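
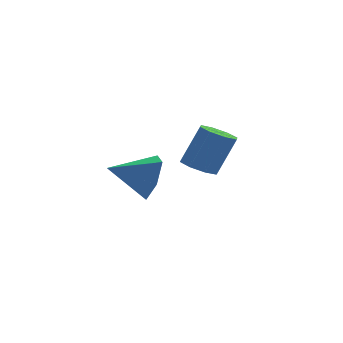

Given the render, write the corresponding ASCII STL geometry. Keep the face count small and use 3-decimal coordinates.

solid 
facet normal 0.939 -0.084 -0.332
outer loop
vertex -2.34 -4.198 1.762
vertex -2.541 -3.881 1.113
vertex -2.302 -3.454 1.681
endloop
endfacet
facet normal -0.153 0.115 0.981
outer loop
vertex -2.34 -4.198 1.762
vertex -2.302 -3.454 1.681
vertex -3.659 -3.779 1.507
endloop
endfacet
facet normal 0.940 -0.085 -0.331
outer loop
vertex -2.302 -3.454 1.681
vertex -2.541 -3.881 1.113
vertex -2.502 -3.136 1.032
endloop
endfacet
facet normal -0.262 0.832 0.489
outer loop
vertex -2.302 -3.454 1.681
vertex -2.502 -3.136 1.032
vertex -3.659 -3.779 1.507
endloop
endfacet
facet normal 0.940 -0.085 -0.331
outer loop
vertex -2.502 -3.136 1.032
vertex -2.541 -3.881 1.113
vertex -2.741 -3.563 0.464
endloop
endfacet
facet normal -0.559 0.758 -0.335
outer loop
vertex -2.502 -3.136 1.032
vertex -2.741 -3.563 0.464
vertex -3.659 -3.779 1.507
endloop
endfacet
facet normal 0.940 -0.085 -0.331
outer loop
vertex -2.741 -3.563 0.464
vertex -2.541 -3.881 1.113
vertex -2.78 -4.307 0.544
endloop
endfacet
facet normal -0.747 -0.032 -0.664
outer loop
vertex -2.741 -3.563 0.464
vertex -2.78 -4.307 0.544
vertex -3.659 -3.779 1.507
endloop
endfacet
facet normal 0.940 -0.085 -0.331
outer loop
vertex -2.78 -4.307 0.544
vertex -2.541 -3.881 1.113
vertex -2.58 -4.625 1.193
endloop
endfacet
facet normal -0.638 -0.751 -0.171
outer loop
vertex -2.78 -4.307 0.544
vertex -2.58 -4.625 1.193
vertex -3.659 -3.779 1.507
endloop
endfacet
facet normal 0.939 -0.085 -0.332
outer loop
vertex -2.58 -4.625 1.193
vertex -2.541 -3.881 1.113
vertex -2.34 -4.198 1.762
endloop
endfacet
facet normal -0.341 -0.677 0.652
outer loop
vertex -2.58 -4.625 1.193
vertex -2.34 -4.198 1.762
vertex -3.659 -3.779 1.507
endloop
endfacet
facet normal -0.432 -0.092 -0.897
outer loop
vertex -0.227 -1.37 -0.09
vertex -0.621 -0.971 0.059
vertex -0.099 -0.958 -0.194
endloop
endfacet
facet normal 0.854 -0.360 -0.376
outer loop
vertex -0.227 -1.37 -0.09
vertex -0.099 -0.958 -0.194
vertex 0.354 -1.248 1.111
endloop
endfacet
facet normal 0.854 -0.360 -0.376
outer loop
vertex 0.354 -1.248 1.111
vertex -0.099 -0.958 -0.194
vertex 0.482 -0.836 1.007
endloop
endfacet
facet normal 0.435 0.091 0.896
outer loop
vertex 0.354 -1.248 1.111
vertex 0.482 -0.836 1.007
vertex -0.039 -0.849 1.261
endloop
endfacet
facet normal -0.432 -0.092 -0.897
outer loop
vertex -0.099 -0.958 -0.194
vertex -0.621 -0.971 0.059
vertex -0.276 -0.554 -0.15
endloop
endfacet
facet normal 0.808 0.401 -0.432
outer loop
vertex -0.099 -0.958 -0.194
vertex -0.276 -0.554 -0.15
vertex 0.482 -0.836 1.007
endloop
endfacet
facet normal 0.808 0.402 -0.431
outer loop
vertex 0.482 -0.836 1.007
vertex -0.276 -0.554 -0.15
vertex 0.305 -0.432 1.052
endloop
endfacet
facet normal 0.435 0.091 0.896
outer loop
vertex 0.482 -0.836 1.007
vertex 0.305 -0.432 1.052
vertex -0.039 -0.849 1.261
endloop
endfacet
facet normal -0.433 -0.091 -0.897
outer loop
vertex -0.276 -0.554 -0.15
vertex -0.621 -0.971 0.059
vertex -0.655 -0.394 0.017
endloop
endfacet
facet normal 0.289 0.928 -0.234
outer loop
vertex -0.276 -0.554 -0.15
vertex -0.655 -0.394 0.017
vertex 0.305 -0.432 1.052
endloop
endfacet
facet normal 0.289 0.928 -0.234
outer loop
vertex 0.305 -0.432 1.052
vertex -0.655 -0.394 0.017
vertex -0.074 -0.272 1.219
endloop
endfacet
facet normal 0.434 0.092 0.896
outer loop
vertex 0.305 -0.432 1.052
vertex -0.074 -0.272 1.219
vertex -0.039 -0.849 1.261
endloop
endfacet
facet normal -0.434 -0.091 -0.896
outer loop
vertex -0.655 -0.394 0.017
vertex -0.621 -0.971 0.059
vertex -1.014 -0.572 0.209
endloop
endfacet
facet normal -0.399 0.912 0.100
outer loop
vertex -0.655 -0.394 0.017
vertex -1.014 -0.572 0.209
vertex -0.074 -0.272 1.219
endloop
endfacet
facet normal -0.399 0.912 0.100
outer loop
vertex -0.074 -0.272 1.219
vertex -1.014 -0.572 0.209
vertex -0.433 -0.45 1.41
endloop
endfacet
facet normal 0.432 0.092 0.897
outer loop
vertex -0.074 -0.272 1.219
vertex -0.433 -0.45 1.41
vertex -0.039 -0.849 1.261
endloop
endfacet
facet normal -0.435 -0.091 -0.896
outer loop
vertex -1.014 -0.572 0.209
vertex -0.621 -0.971 0.059
vertex -1.142 -0.984 0.313
endloop
endfacet
facet normal -0.854 0.360 0.376
outer loop
vertex -1.014 -0.572 0.209
vertex -1.142 -0.984 0.313
vertex -0.433 -0.45 1.41
endloop
endfacet
facet normal -0.854 0.360 0.376
outer loop
vertex -0.433 -0.45 1.41
vertex -1.142 -0.984 0.313
vertex -0.561 -0.862 1.514
endloop
endfacet
facet normal 0.432 0.092 0.897
outer loop
vertex -0.433 -0.45 1.41
vertex -0.561 -0.862 1.514
vertex -0.039 -0.849 1.261
endloop
endfacet
facet normal -0.435 -0.091 -0.896
outer loop
vertex -1.142 -0.984 0.313
vertex -0.621 -0.971 0.059
vertex -0.965 -1.388 0.268
endloop
endfacet
facet normal -0.808 -0.402 0.432
outer loop
vertex -1.142 -0.984 0.313
vertex -0.965 -1.388 0.268
vertex -0.561 -0.862 1.514
endloop
endfacet
facet normal -0.808 -0.401 0.431
outer loop
vertex -0.561 -0.862 1.514
vertex -0.965 -1.388 0.268
vertex -0.384 -1.266 1.47
endloop
endfacet
facet normal 0.432 0.092 0.897
outer loop
vertex -0.561 -0.862 1.514
vertex -0.384 -1.266 1.47
vertex -0.039 -0.849 1.261
endloop
endfacet
facet normal -0.434 -0.092 -0.896
outer loop
vertex -0.965 -1.388 0.268
vertex -0.621 -0.971 0.059
vertex -0.586 -1.548 0.101
endloop
endfacet
facet normal -0.289 -0.928 0.234
outer loop
vertex -0.965 -1.388 0.268
vertex -0.586 -1.548 0.101
vertex -0.384 -1.266 1.47
endloop
endfacet
facet normal -0.289 -0.928 0.234
outer loop
vertex -0.384 -1.266 1.47
vertex -0.586 -1.548 0.101
vertex -0.005 -1.426 1.303
endloop
endfacet
facet normal 0.433 0.091 0.897
outer loop
vertex -0.384 -1.266 1.47
vertex -0.005 -1.426 1.303
vertex -0.039 -0.849 1.261
endloop
endfacet
facet normal -0.432 -0.092 -0.897
outer loop
vertex -0.586 -1.548 0.101
vertex -0.621 -0.971 0.059
vertex -0.227 -1.37 -0.09
endloop
endfacet
facet normal 0.399 -0.912 -0.100
outer loop
vertex -0.586 -1.548 0.101
vertex -0.227 -1.37 -0.09
vertex -0.005 -1.426 1.303
endloop
endfacet
facet normal 0.398 -0.912 -0.100
outer loop
vertex -0.005 -1.426 1.303
vertex -0.227 -1.37 -0.09
vertex 0.354 -1.248 1.111
endloop
endfacet
facet normal 0.434 0.091 0.896
outer loop
vertex -0.005 -1.426 1.303
vertex 0.354 -1.248 1.111
vertex -0.039 -0.849 1.261
endloop
endfacet

endsolid


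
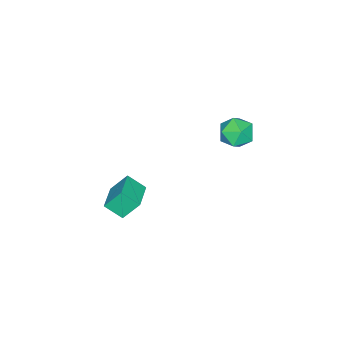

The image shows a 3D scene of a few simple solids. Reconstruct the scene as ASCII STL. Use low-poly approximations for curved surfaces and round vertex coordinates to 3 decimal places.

solid 
facet normal -0.908 -0.391 -0.150
outer loop
vertex 0.361 -2.69 -2.858
vertex 0.024 -1.572 -3.734
vertex 0.959 -3.563 -4.202
endloop
endfacet
facet normal 0.231 -0.766 0.600
outer loop
vertex 2.756 -2.788 -3.906
vertex 0.361 -2.69 -2.858
vertex 0.959 -3.563 -4.202
endloop
endfacet
facet normal -0.908 -0.391 -0.149
outer loop
vertex 0.959 -3.563 -4.202
vertex 0.024 -1.572 -3.734
vertex 0.621 -2.445 -5.078
endloop
endfacet
facet normal 0.349 -0.510 -0.786
outer loop
vertex 0.621 -2.445 -5.078
vertex 2.756 -2.788 -3.906
vertex 0.959 -3.563 -4.202
endloop
endfacet
facet normal -0.350 0.510 0.786
outer loop
vertex 0.361 -2.69 -2.858
vertex 1.821 -0.797 -3.438
vertex 0.024 -1.572 -3.734
endloop
endfacet
facet normal 0.231 -0.766 0.600
outer loop
vertex 2.159 -1.915 -2.562
vertex 0.361 -2.69 -2.858
vertex 2.756 -2.788 -3.906
endloop
endfacet
facet normal -0.349 0.510 0.786
outer loop
vertex 2.159 -1.915 -2.562
vertex 1.821 -0.797 -3.438
vertex 0.361 -2.69 -2.858
endloop
endfacet
facet normal -0.231 0.766 -0.600
outer loop
vertex 0.024 -1.572 -3.734
vertex 1.821 -0.797 -3.438
vertex 0.621 -2.445 -5.078
endloop
endfacet
facet normal 0.349 -0.510 -0.786
outer loop
vertex 2.419 -1.67 -4.782
vertex 2.756 -2.788 -3.906
vertex 0.621 -2.445 -5.078
endloop
endfacet
facet normal -0.231 0.766 -0.600
outer loop
vertex 0.621 -2.445 -5.078
vertex 1.821 -0.797 -3.438
vertex 2.419 -1.67 -4.782
endloop
endfacet
facet normal 0.908 0.391 0.150
outer loop
vertex 2.419 -1.67 -4.782
vertex 2.159 -1.915 -2.562
vertex 2.756 -2.788 -3.906
endloop
endfacet
facet normal 0.908 0.392 0.150
outer loop
vertex 1.821 -0.797 -3.438
vertex 2.159 -1.915 -2.562
vertex 2.419 -1.67 -4.782
endloop
endfacet
facet normal -0.041 0.885 0.463
outer loop
vertex -1.192 5.033 3.566
vertex -1.922 4.572 4.382
vertex -0.746 4.539 4.55
endloop
endfacet
facet normal 0.587 0.798 0.135
outer loop
vertex -1.192 5.033 3.566
vertex -0.746 4.539 4.55
vertex -0.231 4.338 3.498
endloop
endfacet
facet normal 0.460 0.690 -0.558
outer loop
vertex -1.192 5.033 3.566
vertex -0.231 4.338 3.498
vertex -1.088 4.248 2.681
endloop
endfacet
facet normal -0.246 0.710 -0.659
outer loop
vertex -1.192 5.033 3.566
vertex -1.088 4.248 2.681
vertex -2.133 4.392 3.227
endloop
endfacet
facet normal -0.556 0.831 -0.028
outer loop
vertex -1.192 5.033 3.566
vertex -2.133 4.392 3.227
vertex -1.922 4.572 4.382
endloop
endfacet
facet normal 0.893 0.209 0.397
outer loop
vertex -0.231 4.338 3.498
vertex -0.746 4.539 4.55
vertex -0.367 3.448 4.273
endloop
endfacet
facet normal -0.123 0.350 0.929
outer loop
vertex -0.746 4.539 4.55
vertex -1.922 4.572 4.382
vertex -1.412 3.592 4.819
endloop
endfacet
facet normal -0.956 0.262 0.134
outer loop
vertex -1.922 4.572 4.382
vertex -2.133 4.392 3.227
vertex -2.269 3.502 4.002
endloop
endfacet
facet normal -0.455 0.068 -0.888
outer loop
vertex -2.133 4.392 3.227
vertex -1.088 4.248 2.681
vertex -1.754 3.301 2.95
endloop
endfacet
facet normal 0.688 0.035 -0.725
outer loop
vertex -1.088 4.248 2.681
vertex -0.231 4.338 3.498
vertex -0.578 3.268 3.118
endloop
endfacet
facet normal 0.246 -0.710 0.659
outer loop
vertex -1.308 2.807 3.934
vertex -0.367 3.448 4.273
vertex -1.412 3.592 4.819
endloop
endfacet
facet normal -0.460 -0.690 0.558
outer loop
vertex -1.308 2.807 3.934
vertex -1.412 3.592 4.819
vertex -2.269 3.502 4.002
endloop
endfacet
facet normal -0.587 -0.798 -0.135
outer loop
vertex -1.308 2.807 3.934
vertex -2.269 3.502 4.002
vertex -1.754 3.301 2.95
endloop
endfacet
facet normal 0.041 -0.885 -0.463
outer loop
vertex -1.308 2.807 3.934
vertex -1.754 3.301 2.95
vertex -0.578 3.268 3.118
endloop
endfacet
facet normal 0.556 -0.831 0.028
outer loop
vertex -1.308 2.807 3.934
vertex -0.578 3.268 3.118
vertex -0.367 3.448 4.273
endloop
endfacet
facet normal 0.455 -0.068 0.888
outer loop
vertex -1.412 3.592 4.819
vertex -0.367 3.448 4.273
vertex -0.746 4.539 4.55
endloop
endfacet
facet normal -0.688 -0.035 0.725
outer loop
vertex -2.269 3.502 4.002
vertex -1.412 3.592 4.819
vertex -1.922 4.572 4.382
endloop
endfacet
facet normal -0.893 -0.209 -0.397
outer loop
vertex -1.754 3.301 2.95
vertex -2.269 3.502 4.002
vertex -2.133 4.392 3.227
endloop
endfacet
facet normal 0.123 -0.350 -0.929
outer loop
vertex -0.578 3.268 3.118
vertex -1.754 3.301 2.95
vertex -1.088 4.248 2.681
endloop
endfacet
facet normal 0.956 -0.262 -0.134
outer loop
vertex -0.367 3.448 4.273
vertex -0.578 3.268 3.118
vertex -0.231 4.338 3.498
endloop
endfacet

endsolid


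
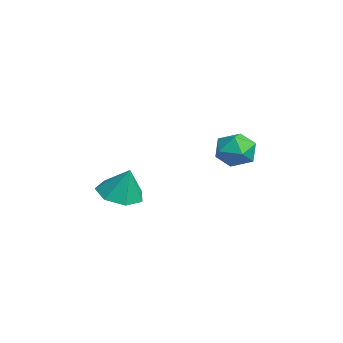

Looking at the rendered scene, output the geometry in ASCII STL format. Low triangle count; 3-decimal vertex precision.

solid 
facet normal -0.284 -0.239 -0.929
outer loop
vertex -2.381 -0.837 1.273
vertex -2.87 -1.656 1.633
vertex -3.227 -0.71 1.499
endloop
endfacet
facet normal 0.211 0.942 0.262
outer loop
vertex -2.381 -0.837 1.273
vertex -3.227 -0.71 1.499
vertex -2.45 -1.304 3.007
endloop
endfacet
facet normal -0.284 -0.239 -0.929
outer loop
vertex -3.227 -0.71 1.499
vertex -2.87 -1.656 1.633
vertex -3.805 -1.296 1.826
endloop
endfacet
facet normal -0.447 0.730 0.518
outer loop
vertex -3.227 -0.71 1.499
vertex -3.805 -1.296 1.826
vertex -2.45 -1.304 3.007
endloop
endfacet
facet normal -0.284 -0.239 -0.929
outer loop
vertex -3.805 -1.296 1.826
vertex -2.87 -1.656 1.633
vertex -3.679 -2.153 2.008
endloop
endfacet
facet normal -0.656 0.063 0.753
outer loop
vertex -3.805 -1.296 1.826
vertex -3.679 -2.153 2.008
vertex -2.45 -1.304 3.007
endloop
endfacet
facet normal -0.284 -0.238 -0.929
outer loop
vertex -3.679 -2.153 2.008
vertex -2.87 -1.656 1.633
vertex -2.944 -2.636 1.907
endloop
endfacet
facet normal -0.257 -0.557 0.790
outer loop
vertex -3.679 -2.153 2.008
vertex -2.944 -2.636 1.907
vertex -2.45 -1.304 3.007
endloop
endfacet
facet normal -0.284 -0.238 -0.929
outer loop
vertex -2.944 -2.636 1.907
vertex -2.87 -1.656 1.633
vertex -2.154 -2.382 1.6
endloop
endfacet
facet normal 0.447 -0.662 0.601
outer loop
vertex -2.944 -2.636 1.907
vertex -2.154 -2.382 1.6
vertex -2.45 -1.304 3.007
endloop
endfacet
facet normal -0.285 -0.239 -0.928
outer loop
vertex -2.154 -2.382 1.6
vertex -2.87 -1.656 1.633
vertex -1.903 -1.581 1.317
endloop
endfacet
facet normal 0.928 -0.175 0.329
outer loop
vertex -2.154 -2.382 1.6
vertex -1.903 -1.581 1.317
vertex -2.45 -1.304 3.007
endloop
endfacet
facet normal -0.285 -0.238 -0.929
outer loop
vertex -1.903 -1.581 1.317
vertex -2.87 -1.656 1.633
vertex -2.381 -0.837 1.273
endloop
endfacet
facet normal 0.823 0.539 0.178
outer loop
vertex -1.903 -1.581 1.317
vertex -2.381 -0.837 1.273
vertex -2.45 -1.304 3.007
endloop
endfacet
facet normal -0.298 0.844 0.447
outer loop
vertex -4.384 4.052 3.089
vertex -4.435 3.581 3.945
vertex -3.602 4.018 3.675
endloop
endfacet
facet normal 0.126 0.986 -0.111
outer loop
vertex -4.384 4.052 3.089
vertex -3.602 4.018 3.675
vertex -3.496 3.896 2.711
endloop
endfacet
facet normal -0.172 0.701 -0.693
outer loop
vertex -4.384 4.052 3.089
vertex -3.496 3.896 2.711
vertex -4.262 3.385 2.384
endloop
endfacet
facet normal -0.780 0.382 -0.496
outer loop
vertex -4.384 4.052 3.089
vertex -4.262 3.385 2.384
vertex -4.843 3.19 3.147
endloop
endfacet
facet normal -0.858 0.471 0.208
outer loop
vertex -4.384 4.052 3.089
vertex -4.843 3.19 3.147
vertex -4.435 3.581 3.945
endloop
endfacet
facet normal 0.751 0.661 -0.001
outer loop
vertex -3.496 3.896 2.711
vertex -3.602 4.018 3.675
vertex -2.997 3.33 3.333
endloop
endfacet
facet normal 0.066 0.431 0.900
outer loop
vertex -3.602 4.018 3.675
vertex -4.435 3.581 3.945
vertex -3.578 3.135 4.096
endloop
endfacet
facet normal -0.839 -0.174 0.515
outer loop
vertex -4.435 3.581 3.945
vertex -4.843 3.19 3.147
vertex -4.344 2.624 3.769
endloop
endfacet
facet normal -0.714 -0.317 -0.625
outer loop
vertex -4.843 3.19 3.147
vertex -4.262 3.385 2.384
vertex -4.238 2.502 2.805
endloop
endfacet
facet normal 0.270 0.199 -0.942
outer loop
vertex -4.262 3.385 2.384
vertex -3.496 3.896 2.711
vertex -3.405 2.939 2.535
endloop
endfacet
facet normal 0.780 -0.382 0.496
outer loop
vertex -3.456 2.468 3.391
vertex -2.997 3.33 3.333
vertex -3.578 3.135 4.096
endloop
endfacet
facet normal 0.172 -0.701 0.693
outer loop
vertex -3.456 2.468 3.391
vertex -3.578 3.135 4.096
vertex -4.344 2.624 3.769
endloop
endfacet
facet normal -0.126 -0.986 0.111
outer loop
vertex -3.456 2.468 3.391
vertex -4.344 2.624 3.769
vertex -4.238 2.502 2.805
endloop
endfacet
facet normal 0.298 -0.844 -0.447
outer loop
vertex -3.456 2.468 3.391
vertex -4.238 2.502 2.805
vertex -3.405 2.939 2.535
endloop
endfacet
facet normal 0.858 -0.471 -0.208
outer loop
vertex -3.456 2.468 3.391
vertex -3.405 2.939 2.535
vertex -2.997 3.33 3.333
endloop
endfacet
facet normal 0.714 0.317 0.625
outer loop
vertex -3.578 3.135 4.096
vertex -2.997 3.33 3.333
vertex -3.602 4.018 3.675
endloop
endfacet
facet normal -0.270 -0.199 0.942
outer loop
vertex -4.344 2.624 3.769
vertex -3.578 3.135 4.096
vertex -4.435 3.581 3.945
endloop
endfacet
facet normal -0.751 -0.661 0.001
outer loop
vertex -4.238 2.502 2.805
vertex -4.344 2.624 3.769
vertex -4.843 3.19 3.147
endloop
endfacet
facet normal -0.066 -0.431 -0.900
outer loop
vertex -3.405 2.939 2.535
vertex -4.238 2.502 2.805
vertex -4.262 3.385 2.384
endloop
endfacet
facet normal 0.839 0.174 -0.515
outer loop
vertex -2.997 3.33 3.333
vertex -3.405 2.939 2.535
vertex -3.496 3.896 2.711
endloop
endfacet

endsolid


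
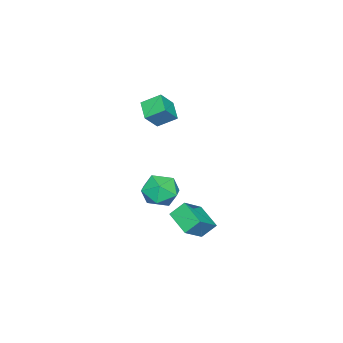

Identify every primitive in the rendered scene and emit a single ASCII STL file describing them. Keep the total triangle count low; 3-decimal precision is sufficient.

solid 
facet normal -0.618 0.244 -0.748
outer loop
vertex 0.461 0.171 4.005
vertex 1.375 0.881 3.482
vertex 0.864 -0.836 3.343
endloop
endfacet
facet normal -0.720 -0.559 0.412
outer loop
vertex 1.685 -1.161 4.338
vertex 0.461 0.171 4.005
vertex 0.864 -0.836 3.343
endloop
endfacet
facet normal -0.617 0.244 -0.748
outer loop
vertex 0.864 -0.836 3.343
vertex 1.375 0.881 3.482
vertex 1.778 -0.126 2.821
endloop
endfacet
facet normal 0.318 -0.792 -0.521
outer loop
vertex 1.778 -0.126 2.821
vertex 1.685 -1.161 4.338
vertex 0.864 -0.836 3.343
endloop
endfacet
facet normal -0.318 0.792 0.521
outer loop
vertex 0.461 0.171 4.005
vertex 2.196 0.556 4.477
vertex 1.375 0.881 3.482
endloop
endfacet
facet normal -0.720 -0.559 0.412
outer loop
vertex 1.282 -0.154 4.999
vertex 0.461 0.171 4.005
vertex 1.685 -1.161 4.338
endloop
endfacet
facet normal -0.318 0.792 0.521
outer loop
vertex 1.282 -0.154 4.999
vertex 2.196 0.556 4.477
vertex 0.461 0.171 4.005
endloop
endfacet
facet normal 0.720 0.558 -0.412
outer loop
vertex 1.375 0.881 3.482
vertex 2.196 0.556 4.477
vertex 1.778 -0.126 2.821
endloop
endfacet
facet normal 0.317 -0.792 -0.521
outer loop
vertex 2.599 -0.451 3.815
vertex 1.685 -1.161 4.338
vertex 1.778 -0.126 2.821
endloop
endfacet
facet normal 0.720 0.559 -0.412
outer loop
vertex 1.778 -0.126 2.821
vertex 2.196 0.556 4.477
vertex 2.599 -0.451 3.815
endloop
endfacet
facet normal 0.617 -0.244 0.748
outer loop
vertex 2.599 -0.451 3.815
vertex 1.282 -0.154 4.999
vertex 1.685 -1.161 4.338
endloop
endfacet
facet normal 0.617 -0.245 0.748
outer loop
vertex 2.196 0.556 4.477
vertex 1.282 -0.154 4.999
vertex 2.599 -0.451 3.815
endloop
endfacet
facet normal -0.414 0.577 0.704
outer loop
vertex 2.239 2.689 -2.469
vertex 3.587 2.356 -1.403
vertex 3.025 3.976 -3.061
endloop
endfacet
facet normal -0.770 0.190 -0.609
outer loop
vertex 3.493 3.324 -3.857
vertex 2.239 2.689 -2.469
vertex 3.025 3.976 -3.061
endloop
endfacet
facet normal -0.414 0.577 0.704
outer loop
vertex 3.025 3.976 -3.061
vertex 3.587 2.356 -1.403
vertex 4.373 3.643 -1.996
endloop
endfacet
facet normal 0.485 0.794 -0.366
outer loop
vertex 4.373 3.643 -1.996
vertex 3.493 3.324 -3.857
vertex 3.025 3.976 -3.061
endloop
endfacet
facet normal -0.485 -0.794 0.365
outer loop
vertex 2.239 2.689 -2.469
vertex 4.055 1.704 -2.199
vertex 3.587 2.356 -1.403
endloop
endfacet
facet normal -0.770 0.190 -0.609
outer loop
vertex 2.707 2.037 -3.264
vertex 2.239 2.689 -2.469
vertex 3.493 3.324 -3.857
endloop
endfacet
facet normal -0.485 -0.794 0.366
outer loop
vertex 2.707 2.037 -3.264
vertex 4.055 1.704 -2.199
vertex 2.239 2.689 -2.469
endloop
endfacet
facet normal 0.770 -0.190 0.609
outer loop
vertex 3.587 2.356 -1.403
vertex 4.055 1.704 -2.199
vertex 4.373 3.643 -1.996
endloop
endfacet
facet normal 0.485 0.794 -0.366
outer loop
vertex 4.841 2.991 -2.791
vertex 3.493 3.324 -3.857
vertex 4.373 3.643 -1.996
endloop
endfacet
facet normal 0.770 -0.190 0.609
outer loop
vertex 4.373 3.643 -1.996
vertex 4.055 1.704 -2.199
vertex 4.841 2.991 -2.791
endloop
endfacet
facet normal 0.414 -0.577 -0.704
outer loop
vertex 4.841 2.991 -2.791
vertex 2.707 2.037 -3.264
vertex 3.493 3.324 -3.857
endloop
endfacet
facet normal 0.414 -0.577 -0.704
outer loop
vertex 4.055 1.704 -2.199
vertex 2.707 2.037 -3.264
vertex 4.841 2.991 -2.791
endloop
endfacet
facet normal -0.872 0.363 0.328
outer loop
vertex 2.045 1.307 -1.661
vertex 1.82 0.275 -1.116
vertex 2.397 1.138 -0.539
endloop
endfacet
facet normal -0.390 0.885 0.256
outer loop
vertex 2.045 1.307 -1.661
vertex 2.397 1.138 -0.539
vertex 3.118 1.679 -1.313
endloop
endfacet
facet normal -0.171 0.889 -0.424
outer loop
vertex 2.045 1.307 -1.661
vertex 3.118 1.679 -1.313
vertex 2.986 1.15 -2.369
endloop
endfacet
facet normal -0.518 0.370 -0.771
outer loop
vertex 2.045 1.307 -1.661
vertex 2.986 1.15 -2.369
vertex 2.184 0.282 -2.247
endloop
endfacet
facet normal -0.951 0.046 -0.306
outer loop
vertex 2.045 1.307 -1.661
vertex 2.184 0.282 -2.247
vertex 1.82 0.275 -1.116
endloop
endfacet
facet normal 0.171 0.726 0.666
outer loop
vertex 3.118 1.679 -1.313
vertex 2.397 1.138 -0.539
vertex 3.556 0.878 -0.553
endloop
endfacet
facet normal -0.609 -0.118 0.785
outer loop
vertex 2.397 1.138 -0.539
vertex 1.82 0.275 -1.116
vertex 2.754 0.01 -0.431
endloop
endfacet
facet normal -0.737 -0.632 -0.241
outer loop
vertex 1.82 0.275 -1.116
vertex 2.184 0.282 -2.247
vertex 2.622 -0.519 -1.487
endloop
endfacet
facet normal -0.036 -0.106 -0.994
outer loop
vertex 2.184 0.282 -2.247
vertex 2.986 1.15 -2.369
vertex 3.343 0.022 -2.261
endloop
endfacet
facet normal 0.525 0.733 -0.433
outer loop
vertex 2.986 1.15 -2.369
vertex 3.118 1.679 -1.313
vertex 3.92 0.885 -1.684
endloop
endfacet
facet normal 0.518 -0.370 0.771
outer loop
vertex 3.695 -0.147 -1.139
vertex 3.556 0.878 -0.553
vertex 2.754 0.01 -0.431
endloop
endfacet
facet normal 0.171 -0.889 0.424
outer loop
vertex 3.695 -0.147 -1.139
vertex 2.754 0.01 -0.431
vertex 2.622 -0.519 -1.487
endloop
endfacet
facet normal 0.390 -0.885 -0.256
outer loop
vertex 3.695 -0.147 -1.139
vertex 2.622 -0.519 -1.487
vertex 3.343 0.022 -2.261
endloop
endfacet
facet normal 0.872 -0.363 -0.328
outer loop
vertex 3.695 -0.147 -1.139
vertex 3.343 0.022 -2.261
vertex 3.92 0.885 -1.684
endloop
endfacet
facet normal 0.951 -0.046 0.306
outer loop
vertex 3.695 -0.147 -1.139
vertex 3.92 0.885 -1.684
vertex 3.556 0.878 -0.553
endloop
endfacet
facet normal 0.036 0.106 0.994
outer loop
vertex 2.754 0.01 -0.431
vertex 3.556 0.878 -0.553
vertex 2.397 1.138 -0.539
endloop
endfacet
facet normal -0.525 -0.733 0.433
outer loop
vertex 2.622 -0.519 -1.487
vertex 2.754 0.01 -0.431
vertex 1.82 0.275 -1.116
endloop
endfacet
facet normal -0.171 -0.726 -0.666
outer loop
vertex 3.343 0.022 -2.261
vertex 2.622 -0.519 -1.487
vertex 2.184 0.282 -2.247
endloop
endfacet
facet normal 0.609 0.118 -0.785
outer loop
vertex 3.92 0.885 -1.684
vertex 3.343 0.022 -2.261
vertex 2.986 1.15 -2.369
endloop
endfacet
facet normal 0.737 0.632 0.241
outer loop
vertex 3.556 0.878 -0.553
vertex 3.92 0.885 -1.684
vertex 3.118 1.679 -1.313
endloop
endfacet

endsolid


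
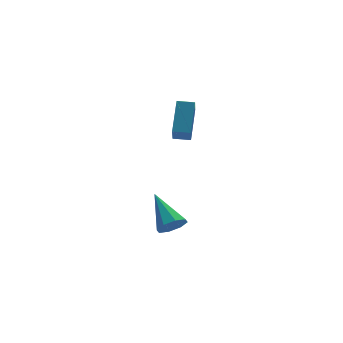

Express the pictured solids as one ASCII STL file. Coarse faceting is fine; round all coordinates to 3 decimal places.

solid 
facet normal -0.438 -0.648 -0.624
outer loop
vertex -0.719 -3.569 1.246
vertex -1.434 -3.132 1.294
vertex -0.379 -2.913 0.326
endloop
endfacet
facet normal 0.852 -0.521 -0.056
outer loop
vertex 0.434 -1.708 1.486
vertex -0.719 -3.569 1.246
vertex -0.379 -2.913 0.326
endloop
endfacet
facet normal -0.437 -0.648 -0.623
outer loop
vertex -0.379 -2.913 0.326
vertex -1.434 -3.132 1.294
vertex -1.095 -2.476 0.374
endloop
endfacet
facet normal 0.287 0.557 -0.780
outer loop
vertex -1.095 -2.476 0.374
vertex 0.434 -1.708 1.486
vertex -0.379 -2.913 0.326
endloop
endfacet
facet normal -0.288 -0.556 0.780
outer loop
vertex -0.719 -3.569 1.246
vertex -0.621 -1.927 2.454
vertex -1.434 -3.132 1.294
endloop
endfacet
facet normal 0.852 -0.520 -0.057
outer loop
vertex 0.095 -2.364 2.406
vertex -0.719 -3.569 1.246
vertex 0.434 -1.708 1.486
endloop
endfacet
facet normal -0.287 -0.556 0.780
outer loop
vertex 0.095 -2.364 2.406
vertex -0.621 -1.927 2.454
vertex -0.719 -3.569 1.246
endloop
endfacet
facet normal -0.852 0.520 0.057
outer loop
vertex -1.434 -3.132 1.294
vertex -0.621 -1.927 2.454
vertex -1.095 -2.476 0.374
endloop
endfacet
facet normal 0.288 0.556 -0.780
outer loop
vertex -0.281 -1.271 1.534
vertex 0.434 -1.708 1.486
vertex -1.095 -2.476 0.374
endloop
endfacet
facet normal -0.852 0.521 0.057
outer loop
vertex -1.095 -2.476 0.374
vertex -0.621 -1.927 2.454
vertex -0.281 -1.271 1.534
endloop
endfacet
facet normal 0.438 0.648 0.623
outer loop
vertex -0.281 -1.271 1.534
vertex 0.095 -2.364 2.406
vertex 0.434 -1.708 1.486
endloop
endfacet
facet normal 0.437 0.648 0.624
outer loop
vertex -0.621 -1.927 2.454
vertex 0.095 -2.364 2.406
vertex -0.281 -1.271 1.534
endloop
endfacet
facet normal 0.025 -0.843 -0.538
outer loop
vertex -1.197 -3.54 -5.0
vertex -1.774 -3.835 -4.565
vertex -1.738 -3.415 -5.221
endloop
endfacet
facet normal 0.393 0.743 -0.542
outer loop
vertex -1.197 -3.54 -5.0
vertex -1.738 -3.415 -5.221
vertex -1.826 -2.065 -3.435
endloop
endfacet
facet normal 0.025 -0.843 -0.538
outer loop
vertex -1.738 -3.415 -5.221
vertex -1.774 -3.835 -4.565
vertex -2.299 -3.536 -5.058
endloop
endfacet
facet normal -0.329 0.745 -0.580
outer loop
vertex -1.738 -3.415 -5.221
vertex -2.299 -3.536 -5.058
vertex -1.826 -2.065 -3.435
endloop
endfacet
facet normal 0.024 -0.843 -0.537
outer loop
vertex -2.299 -3.536 -5.058
vertex -1.774 -3.835 -4.565
vertex -2.552 -3.832 -4.605
endloop
endfacet
facet normal -0.865 0.471 -0.175
outer loop
vertex -2.299 -3.536 -5.058
vertex -2.552 -3.832 -4.605
vertex -1.826 -2.065 -3.435
endloop
endfacet
facet normal 0.024 -0.843 -0.538
outer loop
vertex -2.552 -3.832 -4.605
vertex -1.774 -3.835 -4.565
vertex -2.35 -4.13 -4.129
endloop
endfacet
facet normal -0.898 0.082 0.433
outer loop
vertex -2.552 -3.832 -4.605
vertex -2.35 -4.13 -4.129
vertex -1.826 -2.065 -3.435
endloop
endfacet
facet normal 0.025 -0.843 -0.537
outer loop
vertex -2.35 -4.13 -4.129
vertex -1.774 -3.835 -4.565
vertex -1.81 -4.255 -3.908
endloop
endfacet
facet normal -0.410 -0.195 0.891
outer loop
vertex -2.35 -4.13 -4.129
vertex -1.81 -4.255 -3.908
vertex -1.826 -2.065 -3.435
endloop
endfacet
facet normal 0.026 -0.843 -0.537
outer loop
vertex -1.81 -4.255 -3.908
vertex -1.774 -3.835 -4.565
vertex -1.248 -4.134 -4.071
endloop
endfacet
facet normal 0.312 -0.198 0.929
outer loop
vertex -1.81 -4.255 -3.908
vertex -1.248 -4.134 -4.071
vertex -1.826 -2.065 -3.435
endloop
endfacet
facet normal 0.025 -0.843 -0.537
outer loop
vertex -1.248 -4.134 -4.071
vertex -1.774 -3.835 -4.565
vertex -0.995 -3.838 -4.524
endloop
endfacet
facet normal 0.849 0.076 0.524
outer loop
vertex -1.248 -4.134 -4.071
vertex -0.995 -3.838 -4.524
vertex -1.826 -2.065 -3.435
endloop
endfacet
facet normal 0.025 -0.843 -0.538
outer loop
vertex -0.995 -3.838 -4.524
vertex -1.774 -3.835 -4.565
vertex -1.197 -3.54 -5.0
endloop
endfacet
facet normal 0.882 0.464 -0.083
outer loop
vertex -0.995 -3.838 -4.524
vertex -1.197 -3.54 -5.0
vertex -1.826 -2.065 -3.435
endloop
endfacet

endsolid


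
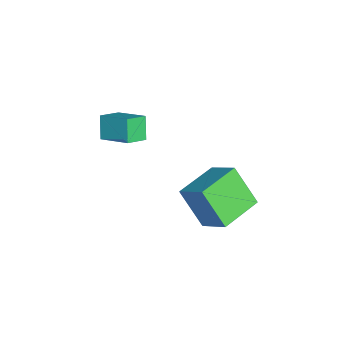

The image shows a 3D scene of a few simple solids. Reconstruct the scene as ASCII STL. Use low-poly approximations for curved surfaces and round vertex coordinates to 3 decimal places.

solid 
facet normal -0.789 0.611 0.068
outer loop
vertex 2.256 1.404 0.664
vertex 3.118 2.409 1.632
vertex 2.913 2.437 -0.993
endloop
endfacet
facet normal -0.525 -0.613 -0.590
outer loop
vertex 4.522 1.191 -1.132
vertex 2.256 1.404 0.664
vertex 2.913 2.437 -0.993
endloop
endfacet
facet normal -0.789 0.611 0.068
outer loop
vertex 2.913 2.437 -0.993
vertex 3.118 2.409 1.632
vertex 3.775 3.442 -0.025
endloop
endfacet
facet normal 0.319 0.501 -0.804
outer loop
vertex 3.775 3.442 -0.025
vertex 4.522 1.191 -1.132
vertex 2.913 2.437 -0.993
endloop
endfacet
facet normal -0.319 -0.501 0.804
outer loop
vertex 2.256 1.404 0.664
vertex 4.727 1.163 1.493
vertex 3.118 2.409 1.632
endloop
endfacet
facet normal -0.525 -0.613 -0.590
outer loop
vertex 3.865 0.158 0.525
vertex 2.256 1.404 0.664
vertex 4.522 1.191 -1.132
endloop
endfacet
facet normal -0.319 -0.501 0.804
outer loop
vertex 3.865 0.158 0.525
vertex 4.727 1.163 1.493
vertex 2.256 1.404 0.664
endloop
endfacet
facet normal 0.525 0.613 0.590
outer loop
vertex 3.118 2.409 1.632
vertex 4.727 1.163 1.493
vertex 3.775 3.442 -0.025
endloop
endfacet
facet normal 0.319 0.501 -0.804
outer loop
vertex 5.384 2.196 -0.164
vertex 4.522 1.191 -1.132
vertex 3.775 3.442 -0.025
endloop
endfacet
facet normal 0.525 0.613 0.590
outer loop
vertex 3.775 3.442 -0.025
vertex 4.727 1.163 1.493
vertex 5.384 2.196 -0.164
endloop
endfacet
facet normal 0.789 -0.611 -0.068
outer loop
vertex 5.384 2.196 -0.164
vertex 3.865 0.158 0.525
vertex 4.522 1.191 -1.132
endloop
endfacet
facet normal 0.789 -0.611 -0.068
outer loop
vertex 4.727 1.163 1.493
vertex 3.865 0.158 0.525
vertex 5.384 2.196 -0.164
endloop
endfacet
facet normal -0.557 -0.073 0.827
outer loop
vertex -0.7 -3.727 0.99
vertex 0.166 -2.428 1.688
vertex -1.437 -3.002 0.557
endloop
endfacet
facet normal -0.507 -0.759 -0.408
outer loop
vertex -0.746 -2.912 -0.468
vertex -0.7 -3.727 0.99
vertex -1.437 -3.002 0.557
endloop
endfacet
facet normal -0.557 -0.074 0.827
outer loop
vertex -1.437 -3.002 0.557
vertex 0.166 -2.428 1.688
vertex -0.571 -1.704 1.256
endloop
endfacet
facet normal -0.658 0.647 -0.386
outer loop
vertex -0.571 -1.704 1.256
vertex -0.746 -2.912 -0.468
vertex -1.437 -3.002 0.557
endloop
endfacet
facet normal 0.658 -0.646 0.387
outer loop
vertex -0.7 -3.727 0.99
vertex 0.857 -2.338 0.663
vertex 0.166 -2.428 1.688
endloop
endfacet
facet normal -0.507 -0.759 -0.408
outer loop
vertex -0.009 -3.636 -0.036
vertex -0.7 -3.727 0.99
vertex -0.746 -2.912 -0.468
endloop
endfacet
facet normal 0.658 -0.647 0.386
outer loop
vertex -0.009 -3.636 -0.036
vertex 0.857 -2.338 0.663
vertex -0.7 -3.727 0.99
endloop
endfacet
facet normal 0.507 0.759 0.408
outer loop
vertex 0.166 -2.428 1.688
vertex 0.857 -2.338 0.663
vertex -0.571 -1.704 1.256
endloop
endfacet
facet normal -0.658 0.646 -0.386
outer loop
vertex 0.12 -1.613 0.23
vertex -0.746 -2.912 -0.468
vertex -0.571 -1.704 1.256
endloop
endfacet
facet normal 0.507 0.759 0.409
outer loop
vertex -0.571 -1.704 1.256
vertex 0.857 -2.338 0.663
vertex 0.12 -1.613 0.23
endloop
endfacet
facet normal 0.557 0.073 -0.827
outer loop
vertex 0.12 -1.613 0.23
vertex -0.009 -3.636 -0.036
vertex -0.746 -2.912 -0.468
endloop
endfacet
facet normal 0.558 0.073 -0.827
outer loop
vertex 0.857 -2.338 0.663
vertex -0.009 -3.636 -0.036
vertex 0.12 -1.613 0.23
endloop
endfacet

endsolid


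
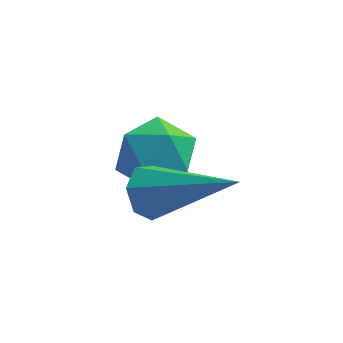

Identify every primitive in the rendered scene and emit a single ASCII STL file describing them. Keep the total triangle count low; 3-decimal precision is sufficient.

solid 
facet normal -0.980 0.129 0.149
outer loop
vertex -3.229 -0.887 1.562
vertex -3.364 -1.749 1.419
vertex -3.201 -1.456 2.237
endloop
endfacet
facet normal -0.600 0.599 0.530
outer loop
vertex -3.229 -0.887 1.562
vertex -3.201 -1.456 2.237
vertex -2.604 -0.808 2.181
endloop
endfacet
facet normal -0.199 0.977 0.077
outer loop
vertex -3.229 -0.887 1.562
vertex -2.604 -0.808 2.181
vertex -2.398 -0.699 1.329
endloop
endfacet
facet normal -0.331 0.740 -0.585
outer loop
vertex -3.229 -0.887 1.562
vertex -2.398 -0.699 1.329
vertex -2.867 -1.28 0.859
endloop
endfacet
facet normal -0.813 0.217 -0.540
outer loop
vertex -3.229 -0.887 1.562
vertex -2.867 -1.28 0.859
vertex -3.364 -1.749 1.419
endloop
endfacet
facet normal -0.163 0.233 0.959
outer loop
vertex -2.604 -0.808 2.181
vertex -3.201 -1.456 2.237
vertex -2.353 -1.62 2.421
endloop
endfacet
facet normal -0.777 -0.527 0.344
outer loop
vertex -3.201 -1.456 2.237
vertex -3.364 -1.749 1.419
vertex -2.822 -2.201 1.951
endloop
endfacet
facet normal -0.507 -0.385 -0.772
outer loop
vertex -3.364 -1.749 1.419
vertex -2.867 -1.28 0.859
vertex -2.616 -2.092 1.099
endloop
endfacet
facet normal 0.273 0.463 -0.844
outer loop
vertex -2.867 -1.28 0.859
vertex -2.398 -0.699 1.329
vertex -2.019 -1.444 1.043
endloop
endfacet
facet normal 0.484 0.846 0.225
outer loop
vertex -2.398 -0.699 1.329
vertex -2.604 -0.808 2.181
vertex -1.856 -1.151 1.861
endloop
endfacet
facet normal 0.331 -0.740 0.585
outer loop
vertex -1.991 -2.013 1.718
vertex -2.353 -1.62 2.421
vertex -2.822 -2.201 1.951
endloop
endfacet
facet normal 0.199 -0.977 -0.077
outer loop
vertex -1.991 -2.013 1.718
vertex -2.822 -2.201 1.951
vertex -2.616 -2.092 1.099
endloop
endfacet
facet normal 0.600 -0.599 -0.530
outer loop
vertex -1.991 -2.013 1.718
vertex -2.616 -2.092 1.099
vertex -2.019 -1.444 1.043
endloop
endfacet
facet normal 0.980 -0.129 -0.149
outer loop
vertex -1.991 -2.013 1.718
vertex -2.019 -1.444 1.043
vertex -1.856 -1.151 1.861
endloop
endfacet
facet normal 0.813 -0.217 0.540
outer loop
vertex -1.991 -2.013 1.718
vertex -1.856 -1.151 1.861
vertex -2.353 -1.62 2.421
endloop
endfacet
facet normal -0.273 -0.463 0.844
outer loop
vertex -2.822 -2.201 1.951
vertex -2.353 -1.62 2.421
vertex -3.201 -1.456 2.237
endloop
endfacet
facet normal -0.484 -0.846 -0.225
outer loop
vertex -2.616 -2.092 1.099
vertex -2.822 -2.201 1.951
vertex -3.364 -1.749 1.419
endloop
endfacet
facet normal 0.163 -0.233 -0.959
outer loop
vertex -2.019 -1.444 1.043
vertex -2.616 -2.092 1.099
vertex -2.867 -1.28 0.859
endloop
endfacet
facet normal 0.777 0.527 -0.344
outer loop
vertex -1.856 -1.151 1.861
vertex -2.019 -1.444 1.043
vertex -2.398 -0.699 1.329
endloop
endfacet
facet normal 0.507 0.385 0.772
outer loop
vertex -2.353 -1.62 2.421
vertex -1.856 -1.151 1.861
vertex -2.604 -0.808 2.181
endloop
endfacet
facet normal -0.789 0.324 -0.523
outer loop
vertex -2.358 -2.662 1.987
vertex -2.684 -3.121 2.195
vertex -2.616 -2.574 2.431
endloop
endfacet
facet normal 0.551 0.820 0.157
outer loop
vertex -2.358 -2.662 1.987
vertex -2.616 -2.574 2.431
vertex -1.036 -3.799 3.285
endloop
endfacet
facet normal -0.789 0.324 -0.523
outer loop
vertex -2.616 -2.574 2.431
vertex -2.684 -3.121 2.195
vertex -2.925 -2.897 2.697
endloop
endfacet
facet normal 0.045 0.609 0.792
outer loop
vertex -2.616 -2.574 2.431
vertex -2.925 -2.897 2.697
vertex -1.036 -3.799 3.285
endloop
endfacet
facet normal -0.788 0.324 -0.523
outer loop
vertex -2.925 -2.897 2.697
vertex -2.684 -3.121 2.195
vertex -3.053 -3.389 2.585
endloop
endfacet
facet normal -0.347 -0.121 0.930
outer loop
vertex -2.925 -2.897 2.697
vertex -3.053 -3.389 2.585
vertex -1.036 -3.799 3.285
endloop
endfacet
facet normal -0.788 0.325 -0.522
outer loop
vertex -3.053 -3.389 2.585
vertex -2.684 -3.121 2.195
vertex -2.903 -3.679 2.178
endloop
endfacet
facet normal -0.328 -0.822 0.465
outer loop
vertex -3.053 -3.389 2.585
vertex -2.903 -3.679 2.178
vertex -1.036 -3.799 3.285
endloop
endfacet
facet normal -0.789 0.325 -0.522
outer loop
vertex -2.903 -3.679 2.178
vertex -2.684 -3.121 2.195
vertex -2.589 -3.548 1.785
endloop
endfacet
facet normal 0.087 -0.964 -0.252
outer loop
vertex -2.903 -3.679 2.178
vertex -2.589 -3.548 1.785
vertex -1.036 -3.799 3.285
endloop
endfacet
facet normal -0.789 0.325 -0.521
outer loop
vertex -2.589 -3.548 1.785
vertex -2.684 -3.121 2.195
vertex -2.346 -3.096 1.699
endloop
endfacet
facet normal 0.585 -0.444 -0.679
outer loop
vertex -2.589 -3.548 1.785
vertex -2.346 -3.096 1.699
vertex -1.036 -3.799 3.285
endloop
endfacet
facet normal -0.789 0.324 -0.521
outer loop
vertex -2.346 -3.096 1.699
vertex -2.684 -3.121 2.195
vertex -2.358 -2.662 1.987
endloop
endfacet
facet normal 0.792 0.352 -0.498
outer loop
vertex -2.346 -3.096 1.699
vertex -2.358 -2.662 1.987
vertex -1.036 -3.799 3.285
endloop
endfacet

endsolid


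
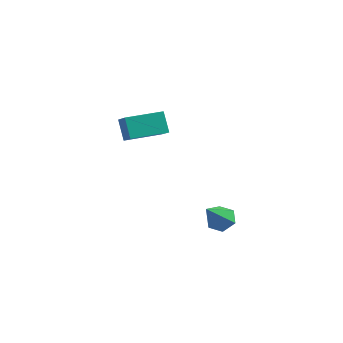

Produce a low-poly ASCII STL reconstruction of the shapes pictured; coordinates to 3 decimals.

solid 
facet normal -0.670 -0.742 -0.001
outer loop
vertex -3.215 1.573 2.862
vertex -3.871 2.167 2.209
vertex -2.703 1.112 1.929
endloop
endfacet
facet normal 0.596 -0.540 0.594
outer loop
vertex -1.509 2.433 1.931
vertex -3.215 1.573 2.862
vertex -2.703 1.112 1.929
endloop
endfacet
facet normal -0.670 -0.742 -0.001
outer loop
vertex -2.703 1.112 1.929
vertex -3.871 2.167 2.209
vertex -3.359 1.706 1.276
endloop
endfacet
facet normal 0.441 -0.397 -0.805
outer loop
vertex -3.359 1.706 1.276
vertex -1.509 2.433 1.931
vertex -2.703 1.112 1.929
endloop
endfacet
facet normal -0.441 0.397 0.805
outer loop
vertex -3.215 1.573 2.862
vertex -2.677 3.488 2.211
vertex -3.871 2.167 2.209
endloop
endfacet
facet normal 0.596 -0.540 0.594
outer loop
vertex -2.021 2.894 2.864
vertex -3.215 1.573 2.862
vertex -1.509 2.433 1.931
endloop
endfacet
facet normal -0.441 0.397 0.805
outer loop
vertex -2.021 2.894 2.864
vertex -2.677 3.488 2.211
vertex -3.215 1.573 2.862
endloop
endfacet
facet normal -0.596 0.540 -0.594
outer loop
vertex -3.871 2.167 2.209
vertex -2.677 3.488 2.211
vertex -3.359 1.706 1.276
endloop
endfacet
facet normal 0.441 -0.397 -0.805
outer loop
vertex -2.165 3.027 1.278
vertex -1.509 2.433 1.931
vertex -3.359 1.706 1.276
endloop
endfacet
facet normal -0.596 0.540 -0.594
outer loop
vertex -3.359 1.706 1.276
vertex -2.677 3.488 2.211
vertex -2.165 3.027 1.278
endloop
endfacet
facet normal 0.670 0.742 0.001
outer loop
vertex -2.165 3.027 1.278
vertex -2.021 2.894 2.864
vertex -1.509 2.433 1.931
endloop
endfacet
facet normal 0.670 0.742 0.001
outer loop
vertex -2.677 3.488 2.211
vertex -2.021 2.894 2.864
vertex -2.165 3.027 1.278
endloop
endfacet
facet normal 0.065 0.661 -0.748
outer loop
vertex 2.87 -1.285 -0.692
vertex 2.569 -0.815 -0.303
vertex 3.246 -0.877 -0.299
endloop
endfacet
facet normal 0.769 -0.634 -0.077
outer loop
vertex 2.87 -1.285 -0.692
vertex 3.246 -0.877 -0.299
vertex 2.451 -2.005 1.043
endloop
endfacet
facet normal 0.065 0.661 -0.748
outer loop
vertex 3.246 -0.877 -0.299
vertex 2.569 -0.815 -0.303
vertex 2.945 -0.407 0.09
endloop
endfacet
facet normal 0.830 0.073 0.553
outer loop
vertex 3.246 -0.877 -0.299
vertex 2.945 -0.407 0.09
vertex 2.451 -2.005 1.043
endloop
endfacet
facet normal 0.064 0.661 -0.748
outer loop
vertex 2.945 -0.407 0.09
vertex 2.569 -0.815 -0.303
vertex 2.268 -0.346 0.086
endloop
endfacet
facet normal 0.040 0.503 0.864
outer loop
vertex 2.945 -0.407 0.09
vertex 2.268 -0.346 0.086
vertex 2.451 -2.005 1.043
endloop
endfacet
facet normal 0.065 0.661 -0.747
outer loop
vertex 2.268 -0.346 0.086
vertex 2.569 -0.815 -0.303
vertex 1.891 -0.753 -0.307
endloop
endfacet
facet normal -0.809 0.224 0.544
outer loop
vertex 2.268 -0.346 0.086
vertex 1.891 -0.753 -0.307
vertex 2.451 -2.005 1.043
endloop
endfacet
facet normal 0.065 0.661 -0.748
outer loop
vertex 1.891 -0.753 -0.307
vertex 2.569 -0.815 -0.303
vertex 2.192 -1.223 -0.696
endloop
endfacet
facet normal -0.870 -0.484 -0.088
outer loop
vertex 1.891 -0.753 -0.307
vertex 2.192 -1.223 -0.696
vertex 2.451 -2.005 1.043
endloop
endfacet
facet normal 0.065 0.661 -0.748
outer loop
vertex 2.192 -1.223 -0.696
vertex 2.569 -0.815 -0.303
vertex 2.87 -1.285 -0.692
endloop
endfacet
facet normal -0.081 -0.913 -0.399
outer loop
vertex 2.192 -1.223 -0.696
vertex 2.87 -1.285 -0.692
vertex 2.451 -2.005 1.043
endloop
endfacet

endsolid


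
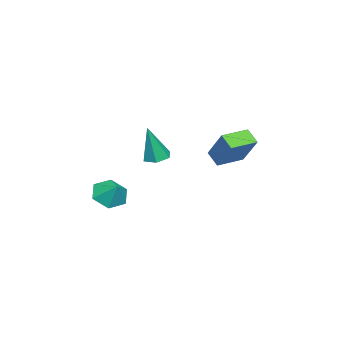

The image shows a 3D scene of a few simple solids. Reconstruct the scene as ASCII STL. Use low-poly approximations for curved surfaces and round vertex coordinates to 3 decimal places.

solid 
facet normal -0.222 0.147 -0.964
outer loop
vertex 2.054 -0.223 -2.209
vertex 1.573 0.223 -2.03
vertex 2.208 0.436 -2.144
endloop
endfacet
facet normal 0.972 -0.231 0.040
outer loop
vertex 2.054 -0.223 -2.209
vertex 2.208 0.436 -2.144
vertex 2.007 -0.063 -0.15
endloop
endfacet
facet normal -0.222 0.147 -0.964
outer loop
vertex 2.208 0.436 -2.144
vertex 1.573 0.223 -2.03
vertex 1.727 0.882 -1.965
endloop
endfacet
facet normal 0.707 0.666 0.238
outer loop
vertex 2.208 0.436 -2.144
vertex 1.727 0.882 -1.965
vertex 2.007 -0.063 -0.15
endloop
endfacet
facet normal -0.223 0.147 -0.964
outer loop
vertex 1.727 0.882 -1.965
vertex 1.573 0.223 -2.03
vertex 1.092 0.668 -1.851
endloop
endfacet
facet normal -0.203 0.855 0.477
outer loop
vertex 1.727 0.882 -1.965
vertex 1.092 0.668 -1.851
vertex 2.007 -0.063 -0.15
endloop
endfacet
facet normal -0.224 0.146 -0.964
outer loop
vertex 1.092 0.668 -1.851
vertex 1.573 0.223 -2.03
vertex 0.938 0.009 -1.915
endloop
endfacet
facet normal -0.843 0.147 0.517
outer loop
vertex 1.092 0.668 -1.851
vertex 0.938 0.009 -1.915
vertex 2.007 -0.063 -0.15
endloop
endfacet
facet normal -0.224 0.146 -0.964
outer loop
vertex 0.938 0.009 -1.915
vertex 1.573 0.223 -2.03
vertex 1.419 -0.437 -2.094
endloop
endfacet
facet normal -0.578 -0.751 0.319
outer loop
vertex 0.938 0.009 -1.915
vertex 1.419 -0.437 -2.094
vertex 2.007 -0.063 -0.15
endloop
endfacet
facet normal -0.224 0.146 -0.964
outer loop
vertex 1.419 -0.437 -2.094
vertex 1.573 0.223 -2.03
vertex 2.054 -0.223 -2.209
endloop
endfacet
facet normal 0.331 -0.940 0.081
outer loop
vertex 1.419 -0.437 -2.094
vertex 2.054 -0.223 -2.209
vertex 2.007 -0.063 -0.15
endloop
endfacet
facet normal -0.393 -0.477 -0.786
outer loop
vertex 1.919 2.753 -1.338
vertex 0.791 3.581 -1.277
vertex 2.309 3.326 -1.881
endloop
endfacet
facet normal 0.806 -0.591 -0.045
outer loop
vertex 3.029 4.199 -0.443
vertex 1.919 2.753 -1.338
vertex 2.309 3.326 -1.881
endloop
endfacet
facet normal -0.393 -0.477 -0.786
outer loop
vertex 2.309 3.326 -1.881
vertex 0.791 3.581 -1.277
vertex 1.182 4.153 -1.82
endloop
endfacet
facet normal 0.444 0.650 -0.617
outer loop
vertex 1.182 4.153 -1.82
vertex 3.029 4.199 -0.443
vertex 2.309 3.326 -1.881
endloop
endfacet
facet normal -0.444 -0.650 0.617
outer loop
vertex 1.919 2.753 -1.338
vertex 1.511 4.454 0.161
vertex 0.791 3.581 -1.277
endloop
endfacet
facet normal 0.805 -0.591 -0.043
outer loop
vertex 2.638 3.627 0.1
vertex 1.919 2.753 -1.338
vertex 3.029 4.199 -0.443
endloop
endfacet
facet normal -0.444 -0.650 0.617
outer loop
vertex 2.638 3.627 0.1
vertex 1.511 4.454 0.161
vertex 1.919 2.753 -1.338
endloop
endfacet
facet normal -0.805 0.592 0.044
outer loop
vertex 0.791 3.581 -1.277
vertex 1.511 4.454 0.161
vertex 1.182 4.153 -1.82
endloop
endfacet
facet normal 0.444 0.650 -0.617
outer loop
vertex 1.901 5.027 -0.382
vertex 3.029 4.199 -0.443
vertex 1.182 4.153 -1.82
endloop
endfacet
facet normal -0.806 0.590 0.044
outer loop
vertex 1.182 4.153 -1.82
vertex 1.511 4.454 0.161
vertex 1.901 5.027 -0.382
endloop
endfacet
facet normal 0.393 0.477 0.786
outer loop
vertex 1.901 5.027 -0.382
vertex 2.638 3.627 0.1
vertex 3.029 4.199 -0.443
endloop
endfacet
facet normal 0.393 0.477 0.786
outer loop
vertex 1.511 4.454 0.161
vertex 2.638 3.627 0.1
vertex 1.901 5.027 -0.382
endloop
endfacet
facet normal -0.472 -0.548 -0.691
outer loop
vertex 3.262 -2.216 -4.352
vertex 2.53 -1.681 -4.276
vertex 3.179 -1.479 -4.88
endloop
endfacet
facet normal 0.985 0.158 0.065
outer loop
vertex 3.262 -2.216 -4.352
vertex 3.179 -1.479 -4.88
vertex 3.03 -1.099 -3.544
endloop
endfacet
facet normal -0.472 -0.548 -0.691
outer loop
vertex 3.179 -1.479 -4.88
vertex 2.53 -1.681 -4.276
vertex 2.447 -0.944 -4.804
endloop
endfacet
facet normal 0.571 0.804 -0.165
outer loop
vertex 3.179 -1.479 -4.88
vertex 2.447 -0.944 -4.804
vertex 3.03 -1.099 -3.544
endloop
endfacet
facet normal -0.472 -0.548 -0.690
outer loop
vertex 2.447 -0.944 -4.804
vertex 2.53 -1.681 -4.276
vertex 1.797 -1.146 -4.199
endloop
endfacet
facet normal -0.134 0.974 0.182
outer loop
vertex 2.447 -0.944 -4.804
vertex 1.797 -1.146 -4.199
vertex 3.03 -1.099 -3.544
endloop
endfacet
facet normal -0.473 -0.548 -0.690
outer loop
vertex 1.797 -1.146 -4.199
vertex 2.53 -1.681 -4.276
vertex 1.88 -1.882 -3.671
endloop
endfacet
facet normal -0.422 0.497 0.759
outer loop
vertex 1.797 -1.146 -4.199
vertex 1.88 -1.882 -3.671
vertex 3.03 -1.099 -3.544
endloop
endfacet
facet normal -0.472 -0.548 -0.690
outer loop
vertex 1.88 -1.882 -3.671
vertex 2.53 -1.681 -4.276
vertex 2.612 -2.417 -3.747
endloop
endfacet
facet normal -0.007 -0.150 0.989
outer loop
vertex 1.88 -1.882 -3.671
vertex 2.612 -2.417 -3.747
vertex 3.03 -1.099 -3.544
endloop
endfacet
facet normal -0.472 -0.548 -0.690
outer loop
vertex 2.612 -2.417 -3.747
vertex 2.53 -1.681 -4.276
vertex 3.262 -2.216 -4.352
endloop
endfacet
facet normal 0.697 -0.320 0.642
outer loop
vertex 2.612 -2.417 -3.747
vertex 3.262 -2.216 -4.352
vertex 3.03 -1.099 -3.544
endloop
endfacet

endsolid


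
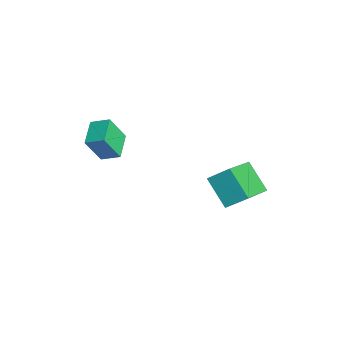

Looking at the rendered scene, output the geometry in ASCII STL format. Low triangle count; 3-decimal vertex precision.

solid 
facet normal -0.673 -0.287 0.681
outer loop
vertex -0.068 1.887 3.621
vertex 0.249 2.718 4.285
vertex -1.486 3.13 2.744
endloop
endfacet
facet normal -0.286 -0.748 -0.599
outer loop
vertex -0.429 3.582 1.675
vertex -0.068 1.887 3.621
vertex -1.486 3.13 2.744
endloop
endfacet
facet normal -0.673 -0.287 0.681
outer loop
vertex -1.486 3.13 2.744
vertex 0.249 2.718 4.285
vertex -1.169 3.961 3.408
endloop
endfacet
facet normal -0.682 0.597 -0.422
outer loop
vertex -1.169 3.961 3.408
vertex -0.429 3.582 1.675
vertex -1.486 3.13 2.744
endloop
endfacet
facet normal 0.682 -0.597 0.422
outer loop
vertex -0.068 1.887 3.621
vertex 1.306 3.17 3.216
vertex 0.249 2.718 4.285
endloop
endfacet
facet normal -0.286 -0.748 -0.599
outer loop
vertex 0.989 2.339 2.552
vertex -0.068 1.887 3.621
vertex -0.429 3.582 1.675
endloop
endfacet
facet normal 0.682 -0.597 0.422
outer loop
vertex 0.989 2.339 2.552
vertex 1.306 3.17 3.216
vertex -0.068 1.887 3.621
endloop
endfacet
facet normal 0.286 0.748 0.599
outer loop
vertex 0.249 2.718 4.285
vertex 1.306 3.17 3.216
vertex -1.169 3.961 3.408
endloop
endfacet
facet normal -0.682 0.597 -0.422
outer loop
vertex -0.112 4.413 2.339
vertex -0.429 3.582 1.675
vertex -1.169 3.961 3.408
endloop
endfacet
facet normal 0.286 0.748 0.599
outer loop
vertex -1.169 3.961 3.408
vertex 1.306 3.17 3.216
vertex -0.112 4.413 2.339
endloop
endfacet
facet normal 0.673 0.287 -0.681
outer loop
vertex -0.112 4.413 2.339
vertex 0.989 2.339 2.552
vertex -0.429 3.582 1.675
endloop
endfacet
facet normal 0.673 0.287 -0.681
outer loop
vertex 1.306 3.17 3.216
vertex 0.989 2.339 2.552
vertex -0.112 4.413 2.339
endloop
endfacet
facet normal -0.867 0.386 0.315
outer loop
vertex -4.408 -1.834 4.656
vertex -3.97 -1.124 4.992
vertex -4.56 -1.141 3.391
endloop
endfacet
facet normal -0.488 -0.789 -0.374
outer loop
vertex -3.45 -1.636 2.988
vertex -4.408 -1.834 4.656
vertex -4.56 -1.141 3.391
endloop
endfacet
facet normal -0.867 0.386 0.315
outer loop
vertex -4.56 -1.141 3.391
vertex -3.97 -1.124 4.992
vertex -4.121 -0.431 3.728
endloop
endfacet
facet normal -0.104 0.478 -0.872
outer loop
vertex -4.121 -0.431 3.728
vertex -3.45 -1.636 2.988
vertex -4.56 -1.141 3.391
endloop
endfacet
facet normal 0.104 -0.477 0.873
outer loop
vertex -4.408 -1.834 4.656
vertex -2.86 -1.619 4.589
vertex -3.97 -1.124 4.992
endloop
endfacet
facet normal -0.488 -0.789 -0.374
outer loop
vertex -3.299 -2.329 4.252
vertex -4.408 -1.834 4.656
vertex -3.45 -1.636 2.988
endloop
endfacet
facet normal 0.104 -0.478 0.872
outer loop
vertex -3.299 -2.329 4.252
vertex -2.86 -1.619 4.589
vertex -4.408 -1.834 4.656
endloop
endfacet
facet normal 0.488 0.789 0.374
outer loop
vertex -3.97 -1.124 4.992
vertex -2.86 -1.619 4.589
vertex -4.121 -0.431 3.728
endloop
endfacet
facet normal -0.105 0.477 -0.872
outer loop
vertex -3.012 -0.926 3.324
vertex -3.45 -1.636 2.988
vertex -4.121 -0.431 3.728
endloop
endfacet
facet normal 0.488 0.789 0.373
outer loop
vertex -4.121 -0.431 3.728
vertex -2.86 -1.619 4.589
vertex -3.012 -0.926 3.324
endloop
endfacet
facet normal 0.867 -0.386 -0.315
outer loop
vertex -3.012 -0.926 3.324
vertex -3.299 -2.329 4.252
vertex -3.45 -1.636 2.988
endloop
endfacet
facet normal 0.867 -0.386 -0.316
outer loop
vertex -2.86 -1.619 4.589
vertex -3.299 -2.329 4.252
vertex -3.012 -0.926 3.324
endloop
endfacet

endsolid


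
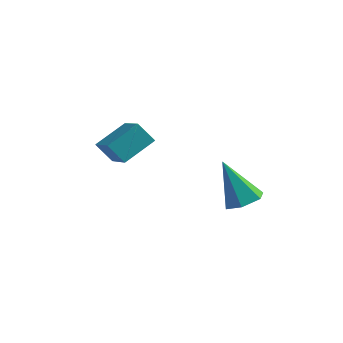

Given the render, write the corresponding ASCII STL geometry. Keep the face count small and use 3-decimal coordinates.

solid 
facet normal 0.487 -0.201 -0.850
outer loop
vertex 4.095 -1.453 0.759
vertex 3.506 -2.033 0.559
vertex 3.409 -1.225 0.312
endloop
endfacet
facet normal 0.155 0.956 0.249
outer loop
vertex 4.095 -1.453 0.759
vertex 3.409 -1.225 0.312
vertex 2.474 -1.607 2.361
endloop
endfacet
facet normal 0.487 -0.201 -0.850
outer loop
vertex 3.409 -1.225 0.312
vertex 3.506 -2.033 0.559
vertex 2.82 -1.805 0.112
endloop
endfacet
facet normal -0.663 0.730 -0.166
outer loop
vertex 3.409 -1.225 0.312
vertex 2.82 -1.805 0.112
vertex 2.474 -1.607 2.361
endloop
endfacet
facet normal 0.487 -0.201 -0.850
outer loop
vertex 2.82 -1.805 0.112
vertex 3.506 -2.033 0.559
vertex 2.918 -2.612 0.359
endloop
endfacet
facet normal -0.978 -0.160 -0.136
outer loop
vertex 2.82 -1.805 0.112
vertex 2.918 -2.612 0.359
vertex 2.474 -1.607 2.361
endloop
endfacet
facet normal 0.486 -0.200 -0.850
outer loop
vertex 2.918 -2.612 0.359
vertex 3.506 -2.033 0.559
vertex 3.604 -2.84 0.805
endloop
endfacet
facet normal -0.475 -0.824 0.309
outer loop
vertex 2.918 -2.612 0.359
vertex 3.604 -2.84 0.805
vertex 2.474 -1.607 2.361
endloop
endfacet
facet normal 0.488 -0.200 -0.850
outer loop
vertex 3.604 -2.84 0.805
vertex 3.506 -2.033 0.559
vertex 4.192 -2.26 1.006
endloop
endfacet
facet normal 0.343 -0.599 0.724
outer loop
vertex 3.604 -2.84 0.805
vertex 4.192 -2.26 1.006
vertex 2.474 -1.607 2.361
endloop
endfacet
facet normal 0.487 -0.202 -0.850
outer loop
vertex 4.192 -2.26 1.006
vertex 3.506 -2.033 0.559
vertex 4.095 -1.453 0.759
endloop
endfacet
facet normal 0.658 0.292 0.694
outer loop
vertex 4.192 -2.26 1.006
vertex 4.095 -1.453 0.759
vertex 2.474 -1.607 2.361
endloop
endfacet
facet normal -0.686 0.084 0.723
outer loop
vertex -0.423 -3.242 5.068
vertex -1.411 -1.85 3.969
vertex -1.262 -4.363 4.402
endloop
endfacet
facet normal 0.487 -0.686 0.541
outer loop
vertex -0.549 -4.45 3.651
vertex -0.423 -3.242 5.068
vertex -1.262 -4.363 4.402
endloop
endfacet
facet normal -0.685 0.084 0.723
outer loop
vertex -1.262 -4.363 4.402
vertex -1.411 -1.85 3.969
vertex -2.25 -2.97 3.304
endloop
endfacet
facet normal -0.541 -0.723 -0.430
outer loop
vertex -2.25 -2.97 3.304
vertex -0.549 -4.45 3.651
vertex -1.262 -4.363 4.402
endloop
endfacet
facet normal 0.541 0.723 0.430
outer loop
vertex -0.423 -3.242 5.068
vertex -0.698 -1.937 3.218
vertex -1.411 -1.85 3.969
endloop
endfacet
facet normal 0.486 -0.686 0.541
outer loop
vertex 0.29 -3.33 4.316
vertex -0.423 -3.242 5.068
vertex -0.549 -4.45 3.651
endloop
endfacet
facet normal 0.542 0.723 0.429
outer loop
vertex 0.29 -3.33 4.316
vertex -0.698 -1.937 3.218
vertex -0.423 -3.242 5.068
endloop
endfacet
facet normal -0.486 0.686 -0.541
outer loop
vertex -1.411 -1.85 3.969
vertex -0.698 -1.937 3.218
vertex -2.25 -2.97 3.304
endloop
endfacet
facet normal -0.542 -0.723 -0.429
outer loop
vertex -1.537 -3.058 2.552
vertex -0.549 -4.45 3.651
vertex -2.25 -2.97 3.304
endloop
endfacet
facet normal -0.486 0.686 -0.541
outer loop
vertex -2.25 -2.97 3.304
vertex -0.698 -1.937 3.218
vertex -1.537 -3.058 2.552
endloop
endfacet
facet normal 0.686 -0.084 -0.723
outer loop
vertex -1.537 -3.058 2.552
vertex 0.29 -3.33 4.316
vertex -0.549 -4.45 3.651
endloop
endfacet
facet normal 0.686 -0.084 -0.723
outer loop
vertex -0.698 -1.937 3.218
vertex 0.29 -3.33 4.316
vertex -1.537 -3.058 2.552
endloop
endfacet

endsolid


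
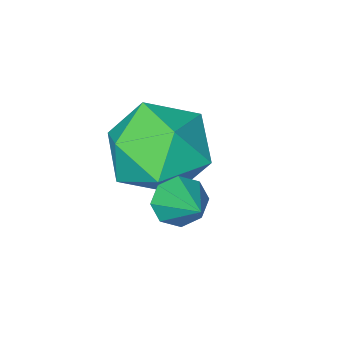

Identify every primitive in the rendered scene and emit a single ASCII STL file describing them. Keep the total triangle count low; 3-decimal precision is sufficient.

solid 
facet normal -0.159 -0.832 -0.531
outer loop
vertex 0.489 1.192 0.695
vertex 0.006 1.1 0.984
vertex 0.143 1.379 0.506
endloop
endfacet
facet normal 0.605 0.640 -0.475
outer loop
vertex 0.489 1.192 0.695
vertex 0.143 1.379 0.506
vertex 0.214 2.18 1.676
endloop
endfacet
facet normal -0.160 -0.832 -0.531
outer loop
vertex 0.143 1.379 0.506
vertex 0.006 1.1 0.984
vertex -0.283 1.403 0.597
endloop
endfacet
facet normal -0.073 0.825 -0.560
outer loop
vertex 0.143 1.379 0.506
vertex -0.283 1.403 0.597
vertex 0.214 2.18 1.676
endloop
endfacet
facet normal -0.160 -0.832 -0.532
outer loop
vertex -0.283 1.403 0.597
vertex 0.006 1.1 0.984
vertex -0.54 1.249 0.915
endloop
endfacet
facet normal -0.674 0.710 -0.201
outer loop
vertex -0.283 1.403 0.597
vertex -0.54 1.249 0.915
vertex 0.214 2.18 1.676
endloop
endfacet
facet normal -0.159 -0.831 -0.533
outer loop
vertex -0.54 1.249 0.915
vertex 0.006 1.1 0.984
vertex -0.477 1.008 1.272
endloop
endfacet
facet normal -0.845 0.362 0.394
outer loop
vertex -0.54 1.249 0.915
vertex -0.477 1.008 1.272
vertex 0.214 2.18 1.676
endloop
endfacet
facet normal -0.160 -0.831 -0.533
outer loop
vertex -0.477 1.008 1.272
vertex 0.006 1.1 0.984
vertex -0.131 0.82 1.461
endloop
endfacet
facet normal -0.486 -0.015 0.874
outer loop
vertex -0.477 1.008 1.272
vertex -0.131 0.82 1.461
vertex 0.214 2.18 1.676
endloop
endfacet
facet normal -0.161 -0.830 -0.534
outer loop
vertex -0.131 0.82 1.461
vertex 0.006 1.1 0.984
vertex 0.295 0.796 1.37
endloop
endfacet
facet normal 0.194 -0.201 0.960
outer loop
vertex -0.131 0.82 1.461
vertex 0.295 0.796 1.37
vertex 0.214 2.18 1.676
endloop
endfacet
facet normal -0.161 -0.830 -0.533
outer loop
vertex 0.295 0.796 1.37
vertex 0.006 1.1 0.984
vertex 0.551 0.95 1.053
endloop
endfacet
facet normal 0.795 -0.086 0.600
outer loop
vertex 0.295 0.796 1.37
vertex 0.551 0.95 1.053
vertex 0.214 2.18 1.676
endloop
endfacet
facet normal -0.161 -0.830 -0.533
outer loop
vertex 0.551 0.95 1.053
vertex 0.006 1.1 0.984
vertex 0.489 1.192 0.695
endloop
endfacet
facet normal 0.966 0.260 0.009
outer loop
vertex 0.551 0.95 1.053
vertex 0.489 1.192 0.695
vertex 0.214 2.18 1.676
endloop
endfacet
facet normal -0.588 0.569 -0.575
outer loop
vertex -0.217 0.569 0.689
vertex -1.145 -0.01 1.066
vertex -0.783 0.933 1.629
endloop
endfacet
facet normal -0.009 0.931 -0.366
outer loop
vertex -0.217 0.569 0.689
vertex -0.783 0.933 1.629
vertex 0.374 0.938 1.612
endloop
endfacet
facet normal 0.565 0.575 -0.592
outer loop
vertex -0.217 0.569 0.689
vertex 0.374 0.938 1.612
vertex 0.727 -0.001 1.037
endloop
endfacet
facet normal 0.342 -0.007 -0.940
outer loop
vertex -0.217 0.569 0.689
vertex 0.727 -0.001 1.037
vertex -0.212 -0.588 0.7
endloop
endfacet
facet normal -0.371 -0.010 -0.929
outer loop
vertex -0.217 0.569 0.689
vertex -0.212 -0.588 0.7
vertex -1.145 -0.01 1.066
endloop
endfacet
facet normal 0.001 0.938 0.347
outer loop
vertex 0.374 0.938 1.612
vertex -0.783 0.933 1.629
vertex -0.188 0.588 2.56
endloop
endfacet
facet normal -0.936 0.353 0.011
outer loop
vertex -0.783 0.933 1.629
vertex -1.145 -0.01 1.066
vertex -1.127 0.001 2.223
endloop
endfacet
facet normal -0.584 -0.586 -0.562
outer loop
vertex -1.145 -0.01 1.066
vertex -0.212 -0.588 0.7
vertex -0.774 -0.938 1.648
endloop
endfacet
facet normal 0.571 -0.581 -0.580
outer loop
vertex -0.212 -0.588 0.7
vertex 0.727 -0.001 1.037
vertex 0.383 -0.933 1.631
endloop
endfacet
facet normal 0.932 0.361 -0.018
outer loop
vertex 0.727 -0.001 1.037
vertex 0.374 0.938 1.612
vertex 0.745 0.01 2.194
endloop
endfacet
facet normal -0.342 0.007 0.940
outer loop
vertex -0.183 -0.569 2.571
vertex -0.188 0.588 2.56
vertex -1.127 0.001 2.223
endloop
endfacet
facet normal -0.565 -0.575 0.592
outer loop
vertex -0.183 -0.569 2.571
vertex -1.127 0.001 2.223
vertex -0.774 -0.938 1.648
endloop
endfacet
facet normal 0.009 -0.931 0.366
outer loop
vertex -0.183 -0.569 2.571
vertex -0.774 -0.938 1.648
vertex 0.383 -0.933 1.631
endloop
endfacet
facet normal 0.588 -0.569 0.575
outer loop
vertex -0.183 -0.569 2.571
vertex 0.383 -0.933 1.631
vertex 0.745 0.01 2.194
endloop
endfacet
facet normal 0.371 0.010 0.929
outer loop
vertex -0.183 -0.569 2.571
vertex 0.745 0.01 2.194
vertex -0.188 0.588 2.56
endloop
endfacet
facet normal -0.571 0.581 0.580
outer loop
vertex -1.127 0.001 2.223
vertex -0.188 0.588 2.56
vertex -0.783 0.933 1.629
endloop
endfacet
facet normal -0.932 -0.361 0.018
outer loop
vertex -0.774 -0.938 1.648
vertex -1.127 0.001 2.223
vertex -1.145 -0.01 1.066
endloop
endfacet
facet normal -0.001 -0.938 -0.347
outer loop
vertex 0.383 -0.933 1.631
vertex -0.774 -0.938 1.648
vertex -0.212 -0.588 0.7
endloop
endfacet
facet normal 0.936 -0.353 -0.011
outer loop
vertex 0.745 0.01 2.194
vertex 0.383 -0.933 1.631
vertex 0.727 -0.001 1.037
endloop
endfacet
facet normal 0.584 0.586 0.562
outer loop
vertex -0.188 0.588 2.56
vertex 0.745 0.01 2.194
vertex 0.374 0.938 1.612
endloop
endfacet

endsolid


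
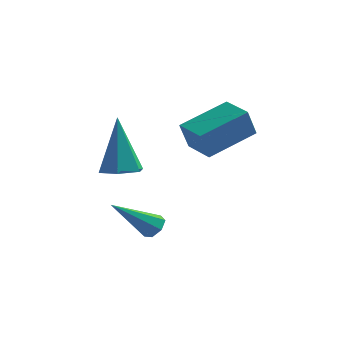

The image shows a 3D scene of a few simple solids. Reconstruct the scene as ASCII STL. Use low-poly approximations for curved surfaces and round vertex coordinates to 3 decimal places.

solid 
facet normal -0.785 0.616 0.068
outer loop
vertex -0.035 -0.52 2.389
vertex 1.119 0.875 3.085
vertex 0.159 -0.156 1.337
endloop
endfacet
facet normal -0.595 -0.719 -0.359
outer loop
vertex 1.101 -0.895 1.255
vertex -0.035 -0.52 2.389
vertex 0.159 -0.156 1.337
endloop
endfacet
facet normal -0.785 0.616 0.068
outer loop
vertex 0.159 -0.156 1.337
vertex 1.119 0.875 3.085
vertex 1.313 1.239 2.033
endloop
endfacet
facet normal 0.172 0.322 -0.931
outer loop
vertex 1.313 1.239 2.033
vertex 1.101 -0.895 1.255
vertex 0.159 -0.156 1.337
endloop
endfacet
facet normal -0.172 -0.322 0.931
outer loop
vertex -0.035 -0.52 2.389
vertex 2.061 0.136 3.003
vertex 1.119 0.875 3.085
endloop
endfacet
facet normal -0.595 -0.719 -0.359
outer loop
vertex 0.907 -1.259 2.307
vertex -0.035 -0.52 2.389
vertex 1.101 -0.895 1.255
endloop
endfacet
facet normal -0.172 -0.322 0.931
outer loop
vertex 0.907 -1.259 2.307
vertex 2.061 0.136 3.003
vertex -0.035 -0.52 2.389
endloop
endfacet
facet normal 0.595 0.719 0.359
outer loop
vertex 1.119 0.875 3.085
vertex 2.061 0.136 3.003
vertex 1.313 1.239 2.033
endloop
endfacet
facet normal 0.172 0.322 -0.931
outer loop
vertex 2.255 0.5 1.951
vertex 1.101 -0.895 1.255
vertex 1.313 1.239 2.033
endloop
endfacet
facet normal 0.595 0.719 0.359
outer loop
vertex 1.313 1.239 2.033
vertex 2.061 0.136 3.003
vertex 2.255 0.5 1.951
endloop
endfacet
facet normal 0.785 -0.616 -0.068
outer loop
vertex 2.255 0.5 1.951
vertex 0.907 -1.259 2.307
vertex 1.101 -0.895 1.255
endloop
endfacet
facet normal 0.785 -0.616 -0.068
outer loop
vertex 2.061 0.136 3.003
vertex 0.907 -1.259 2.307
vertex 2.255 0.5 1.951
endloop
endfacet
facet normal 0.588 0.487 -0.645
outer loop
vertex 0.424 -3.2 -0.66
vertex 0.057 -3.206 -0.999
vertex 0.154 -2.861 -0.65
endloop
endfacet
facet normal 0.362 0.262 0.895
outer loop
vertex 0.424 -3.2 -0.66
vertex 0.154 -2.861 -0.65
vertex -1.037 -4.114 0.199
endloop
endfacet
facet normal 0.587 0.488 -0.646
outer loop
vertex 0.154 -2.861 -0.65
vertex 0.057 -3.206 -0.999
vertex -0.19 -2.782 -0.903
endloop
endfacet
facet normal -0.301 0.714 0.632
outer loop
vertex 0.154 -2.861 -0.65
vertex -0.19 -2.782 -0.903
vertex -1.037 -4.114 0.199
endloop
endfacet
facet normal 0.589 0.489 -0.644
outer loop
vertex -0.19 -2.782 -0.903
vertex 0.057 -3.206 -0.999
vertex -0.347 -3.022 -1.229
endloop
endfacet
facet normal -0.841 0.541 0.007
outer loop
vertex -0.19 -2.782 -0.903
vertex -0.347 -3.022 -1.229
vertex -1.037 -4.114 0.199
endloop
endfacet
facet normal 0.589 0.489 -0.643
outer loop
vertex -0.347 -3.022 -1.229
vertex 0.057 -3.206 -0.999
vertex -0.2 -3.4 -1.382
endloop
endfacet
facet normal -0.852 -0.126 -0.508
outer loop
vertex -0.347 -3.022 -1.229
vertex -0.2 -3.4 -1.382
vertex -1.037 -4.114 0.199
endloop
endfacet
facet normal 0.589 0.489 -0.643
outer loop
vertex -0.2 -3.4 -1.382
vertex 0.057 -3.206 -0.999
vertex 0.14 -3.632 -1.247
endloop
endfacet
facet normal -0.326 -0.785 -0.527
outer loop
vertex -0.2 -3.4 -1.382
vertex 0.14 -3.632 -1.247
vertex -1.037 -4.114 0.199
endloop
endfacet
facet normal 0.590 0.489 -0.643
outer loop
vertex 0.14 -3.632 -1.247
vertex 0.057 -3.206 -0.999
vertex 0.418 -3.544 -0.925
endloop
endfacet
facet normal 0.340 -0.940 -0.037
outer loop
vertex 0.14 -3.632 -1.247
vertex 0.418 -3.544 -0.925
vertex -1.037 -4.114 0.199
endloop
endfacet
facet normal 0.588 0.487 -0.646
outer loop
vertex 0.418 -3.544 -0.925
vertex 0.057 -3.206 -0.999
vertex 0.424 -3.2 -0.66
endloop
endfacet
facet normal 0.647 -0.472 0.598
outer loop
vertex 0.418 -3.544 -0.925
vertex 0.424 -3.2 -0.66
vertex -1.037 -4.114 0.199
endloop
endfacet
facet normal 0.129 -0.218 -0.967
outer loop
vertex -0.658 -2.25 1.05
vertex -1.207 -2.758 1.091
vertex -1.366 -2.048 0.91
endloop
endfacet
facet normal 0.252 0.961 0.112
outer loop
vertex -0.658 -2.25 1.05
vertex -1.366 -2.048 0.91
vertex -1.493 -2.282 3.209
endloop
endfacet
facet normal 0.131 -0.217 -0.967
outer loop
vertex -1.366 -2.048 0.91
vertex -1.207 -2.758 1.091
vertex -1.916 -2.557 0.95
endloop
endfacet
facet normal -0.677 0.735 0.037
outer loop
vertex -1.366 -2.048 0.91
vertex -1.916 -2.557 0.95
vertex -1.493 -2.282 3.209
endloop
endfacet
facet normal 0.131 -0.217 -0.967
outer loop
vertex -1.916 -2.557 0.95
vertex -1.207 -2.758 1.091
vertex -1.757 -3.267 1.131
endloop
endfacet
facet normal -0.966 -0.165 0.201
outer loop
vertex -1.916 -2.557 0.95
vertex -1.757 -3.267 1.131
vertex -1.493 -2.282 3.209
endloop
endfacet
facet normal 0.131 -0.217 -0.967
outer loop
vertex -1.757 -3.267 1.131
vertex -1.207 -2.758 1.091
vertex -1.048 -3.469 1.272
endloop
endfacet
facet normal -0.326 -0.838 0.438
outer loop
vertex -1.757 -3.267 1.131
vertex -1.048 -3.469 1.272
vertex -1.493 -2.282 3.209
endloop
endfacet
facet normal 0.131 -0.217 -0.967
outer loop
vertex -1.048 -3.469 1.272
vertex -1.207 -2.758 1.091
vertex -0.499 -2.96 1.232
endloop
endfacet
facet normal 0.603 -0.611 0.513
outer loop
vertex -1.048 -3.469 1.272
vertex -0.499 -2.96 1.232
vertex -1.493 -2.282 3.209
endloop
endfacet
facet normal 0.130 -0.219 -0.967
outer loop
vertex -0.499 -2.96 1.232
vertex -1.207 -2.758 1.091
vertex -0.658 -2.25 1.05
endloop
endfacet
facet normal 0.891 0.289 0.349
outer loop
vertex -0.499 -2.96 1.232
vertex -0.658 -2.25 1.05
vertex -1.493 -2.282 3.209
endloop
endfacet

endsolid


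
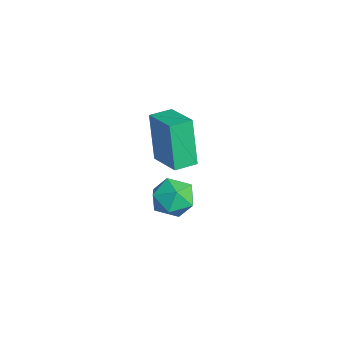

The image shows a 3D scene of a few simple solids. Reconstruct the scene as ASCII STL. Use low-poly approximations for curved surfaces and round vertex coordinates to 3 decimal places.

solid 
facet normal -0.615 0.478 0.627
outer loop
vertex 1.485 -2.112 -0.958
vertex 1.863 -2.621 -0.2
vertex 2.264 -1.757 -0.465
endloop
endfacet
facet normal -0.450 0.891 0.069
outer loop
vertex 1.485 -2.112 -0.958
vertex 2.264 -1.757 -0.465
vertex 2.233 -1.696 -1.451
endloop
endfacet
facet normal -0.651 0.549 -0.524
outer loop
vertex 1.485 -2.112 -0.958
vertex 2.233 -1.696 -1.451
vertex 1.814 -2.522 -1.796
endloop
endfacet
facet normal -0.940 -0.074 -0.333
outer loop
vertex 1.485 -2.112 -0.958
vertex 1.814 -2.522 -1.796
vertex 1.585 -3.094 -1.022
endloop
endfacet
facet normal -0.918 -0.118 0.378
outer loop
vertex 1.485 -2.112 -0.958
vertex 1.585 -3.094 -1.022
vertex 1.863 -2.621 -0.2
endloop
endfacet
facet normal 0.259 0.965 0.052
outer loop
vertex 2.233 -1.696 -1.451
vertex 2.264 -1.757 -0.465
vertex 3.075 -1.946 -0.998
endloop
endfacet
facet normal -0.008 0.297 0.955
outer loop
vertex 2.264 -1.757 -0.465
vertex 1.863 -2.621 -0.2
vertex 2.846 -2.518 -0.224
endloop
endfacet
facet normal -0.496 -0.669 0.553
outer loop
vertex 1.863 -2.621 -0.2
vertex 1.585 -3.094 -1.022
vertex 2.427 -3.344 -0.569
endloop
endfacet
facet normal -0.533 -0.597 -0.599
outer loop
vertex 1.585 -3.094 -1.022
vertex 1.814 -2.522 -1.796
vertex 2.396 -3.283 -1.555
endloop
endfacet
facet normal -0.065 0.413 -0.909
outer loop
vertex 1.814 -2.522 -1.796
vertex 2.233 -1.696 -1.451
vertex 2.797 -2.419 -1.82
endloop
endfacet
facet normal 0.940 0.074 0.333
outer loop
vertex 3.175 -2.928 -1.062
vertex 3.075 -1.946 -0.998
vertex 2.846 -2.518 -0.224
endloop
endfacet
facet normal 0.651 -0.549 0.524
outer loop
vertex 3.175 -2.928 -1.062
vertex 2.846 -2.518 -0.224
vertex 2.427 -3.344 -0.569
endloop
endfacet
facet normal 0.450 -0.891 -0.069
outer loop
vertex 3.175 -2.928 -1.062
vertex 2.427 -3.344 -0.569
vertex 2.396 -3.283 -1.555
endloop
endfacet
facet normal 0.615 -0.478 -0.627
outer loop
vertex 3.175 -2.928 -1.062
vertex 2.396 -3.283 -1.555
vertex 2.797 -2.419 -1.82
endloop
endfacet
facet normal 0.918 0.118 -0.378
outer loop
vertex 3.175 -2.928 -1.062
vertex 2.797 -2.419 -1.82
vertex 3.075 -1.946 -0.998
endloop
endfacet
facet normal 0.533 0.597 0.599
outer loop
vertex 2.846 -2.518 -0.224
vertex 3.075 -1.946 -0.998
vertex 2.264 -1.757 -0.465
endloop
endfacet
facet normal 0.065 -0.413 0.909
outer loop
vertex 2.427 -3.344 -0.569
vertex 2.846 -2.518 -0.224
vertex 1.863 -2.621 -0.2
endloop
endfacet
facet normal -0.259 -0.965 -0.052
outer loop
vertex 2.396 -3.283 -1.555
vertex 2.427 -3.344 -0.569
vertex 1.585 -3.094 -1.022
endloop
endfacet
facet normal 0.008 -0.297 -0.955
outer loop
vertex 2.797 -2.419 -1.82
vertex 2.396 -3.283 -1.555
vertex 1.814 -2.522 -1.796
endloop
endfacet
facet normal 0.496 0.669 -0.553
outer loop
vertex 3.075 -1.946 -0.998
vertex 2.797 -2.419 -1.82
vertex 2.233 -1.696 -1.451
endloop
endfacet
facet normal -0.927 -0.253 -0.278
outer loop
vertex 2.185 -3.393 4.043
vertex 1.947 -2.455 3.982
vertex 2.795 -3.371 1.992
endloop
endfacet
facet normal 0.245 -0.968 0.062
outer loop
vertex 4.213 -2.985 2.418
vertex 2.185 -3.393 4.043
vertex 2.795 -3.371 1.992
endloop
endfacet
facet normal -0.927 -0.253 -0.278
outer loop
vertex 2.795 -3.371 1.992
vertex 1.947 -2.455 3.982
vertex 2.557 -2.433 1.931
endloop
endfacet
facet normal 0.285 0.010 -0.958
outer loop
vertex 2.557 -2.433 1.931
vertex 4.213 -2.985 2.418
vertex 2.795 -3.371 1.992
endloop
endfacet
facet normal -0.285 -0.010 0.958
outer loop
vertex 2.185 -3.393 4.043
vertex 3.365 -2.069 4.408
vertex 1.947 -2.455 3.982
endloop
endfacet
facet normal 0.245 -0.968 0.062
outer loop
vertex 3.603 -3.007 4.469
vertex 2.185 -3.393 4.043
vertex 4.213 -2.985 2.418
endloop
endfacet
facet normal -0.285 -0.010 0.958
outer loop
vertex 3.603 -3.007 4.469
vertex 3.365 -2.069 4.408
vertex 2.185 -3.393 4.043
endloop
endfacet
facet normal -0.245 0.968 -0.062
outer loop
vertex 1.947 -2.455 3.982
vertex 3.365 -2.069 4.408
vertex 2.557 -2.433 1.931
endloop
endfacet
facet normal 0.285 0.010 -0.958
outer loop
vertex 3.975 -2.047 2.357
vertex 4.213 -2.985 2.418
vertex 2.557 -2.433 1.931
endloop
endfacet
facet normal -0.245 0.968 -0.062
outer loop
vertex 2.557 -2.433 1.931
vertex 3.365 -2.069 4.408
vertex 3.975 -2.047 2.357
endloop
endfacet
facet normal 0.927 0.253 0.278
outer loop
vertex 3.975 -2.047 2.357
vertex 3.603 -3.007 4.469
vertex 4.213 -2.985 2.418
endloop
endfacet
facet normal 0.927 0.253 0.278
outer loop
vertex 3.365 -2.069 4.408
vertex 3.603 -3.007 4.469
vertex 3.975 -2.047 2.357
endloop
endfacet

endsolid
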